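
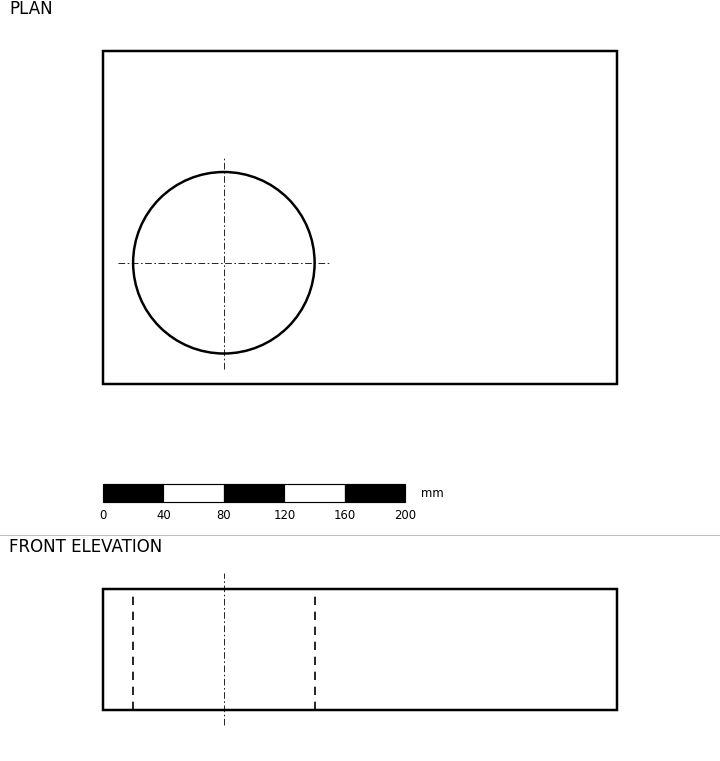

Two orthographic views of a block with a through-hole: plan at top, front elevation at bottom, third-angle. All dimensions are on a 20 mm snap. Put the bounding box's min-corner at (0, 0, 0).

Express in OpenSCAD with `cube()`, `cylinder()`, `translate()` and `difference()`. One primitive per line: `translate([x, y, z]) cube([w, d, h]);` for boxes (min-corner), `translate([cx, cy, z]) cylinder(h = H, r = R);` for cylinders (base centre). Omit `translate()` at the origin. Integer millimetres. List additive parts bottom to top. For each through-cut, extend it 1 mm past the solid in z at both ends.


difference() {
  cube([340, 220, 80]);
  translate([80, 80, -1]) cylinder(h = 82, r = 60);
}


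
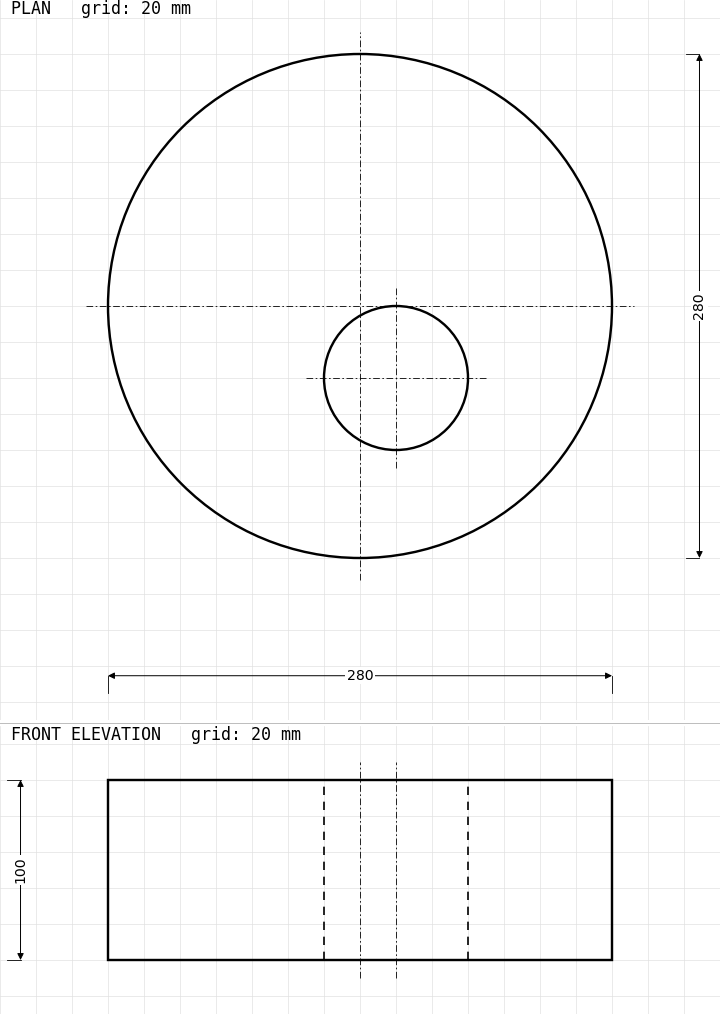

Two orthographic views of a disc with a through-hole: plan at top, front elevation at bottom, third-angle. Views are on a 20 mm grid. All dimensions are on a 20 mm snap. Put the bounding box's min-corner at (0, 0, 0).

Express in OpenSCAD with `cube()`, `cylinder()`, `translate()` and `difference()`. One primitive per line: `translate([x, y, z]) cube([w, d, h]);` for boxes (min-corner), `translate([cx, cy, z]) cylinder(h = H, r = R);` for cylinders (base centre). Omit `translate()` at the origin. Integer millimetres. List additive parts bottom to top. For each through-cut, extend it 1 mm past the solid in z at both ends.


difference() {
  translate([140, 140, 0]) cylinder(h = 100, r = 140);
  translate([160, 100, -1]) cylinder(h = 102, r = 40);
}


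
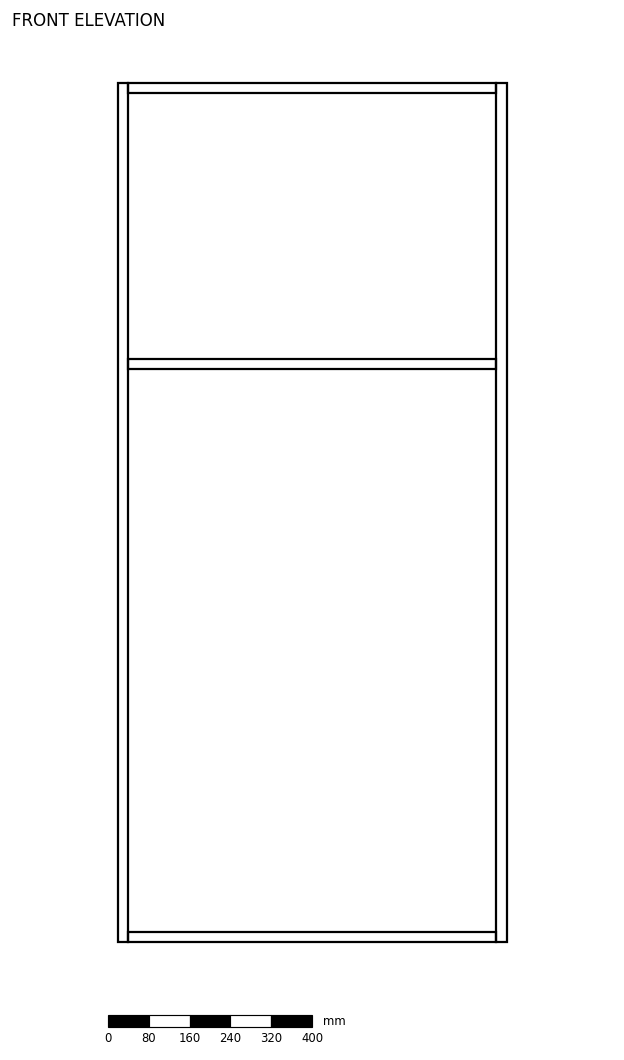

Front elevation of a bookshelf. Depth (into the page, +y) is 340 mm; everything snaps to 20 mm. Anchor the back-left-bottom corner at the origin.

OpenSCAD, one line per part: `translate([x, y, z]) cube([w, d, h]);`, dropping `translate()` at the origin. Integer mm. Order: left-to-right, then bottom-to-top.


cube([20, 340, 1680]);
translate([20, 0, 0]) cube([720, 340, 20]);
translate([20, 0, 1120]) cube([720, 340, 20]);
translate([20, 0, 1660]) cube([720, 340, 20]);
translate([740, 0, 0]) cube([20, 340, 1680]);


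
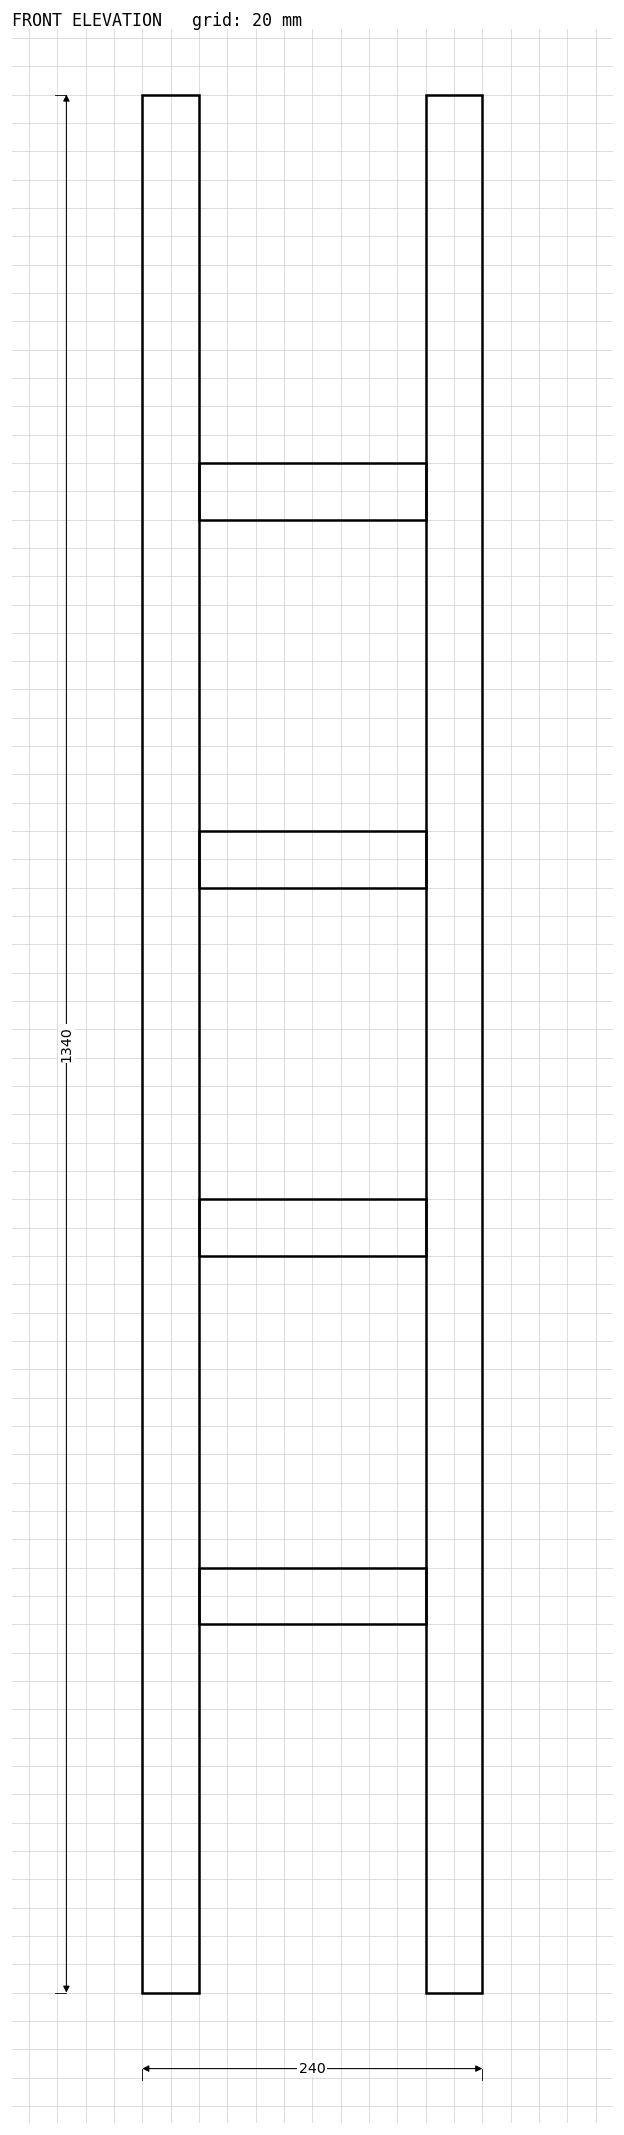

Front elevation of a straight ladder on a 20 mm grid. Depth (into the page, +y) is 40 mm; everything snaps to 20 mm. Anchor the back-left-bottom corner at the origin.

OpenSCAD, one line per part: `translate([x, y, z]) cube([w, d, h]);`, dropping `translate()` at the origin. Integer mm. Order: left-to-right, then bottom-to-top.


cube([40, 40, 1340]);
translate([40, 0, 260]) cube([160, 40, 40]);
translate([40, 0, 520]) cube([160, 40, 40]);
translate([40, 0, 780]) cube([160, 40, 40]);
translate([40, 0, 1040]) cube([160, 40, 40]);
translate([200, 0, 0]) cube([40, 40, 1340]);


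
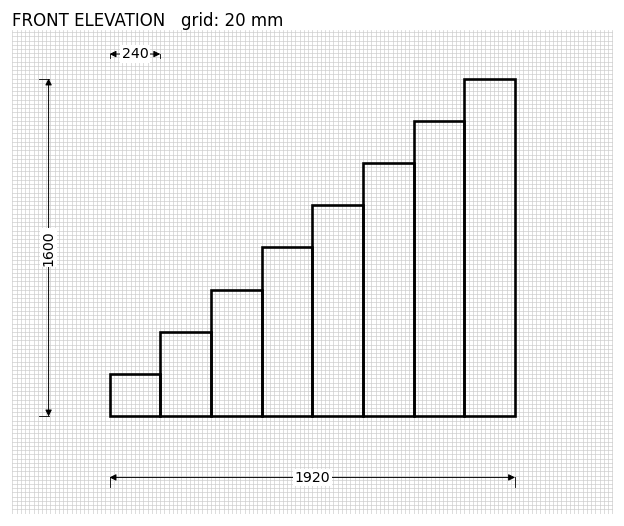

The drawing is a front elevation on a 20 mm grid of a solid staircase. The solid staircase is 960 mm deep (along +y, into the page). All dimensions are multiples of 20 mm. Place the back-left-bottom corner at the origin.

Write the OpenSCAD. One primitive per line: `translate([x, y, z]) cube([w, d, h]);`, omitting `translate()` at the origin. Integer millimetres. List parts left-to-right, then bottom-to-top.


cube([240, 960, 200]);
translate([240, 0, 0]) cube([240, 960, 400]);
translate([480, 0, 0]) cube([240, 960, 600]);
translate([720, 0, 0]) cube([240, 960, 800]);
translate([960, 0, 0]) cube([240, 960, 1000]);
translate([1200, 0, 0]) cube([240, 960, 1200]);
translate([1440, 0, 0]) cube([240, 960, 1400]);
translate([1680, 0, 0]) cube([240, 960, 1600]);


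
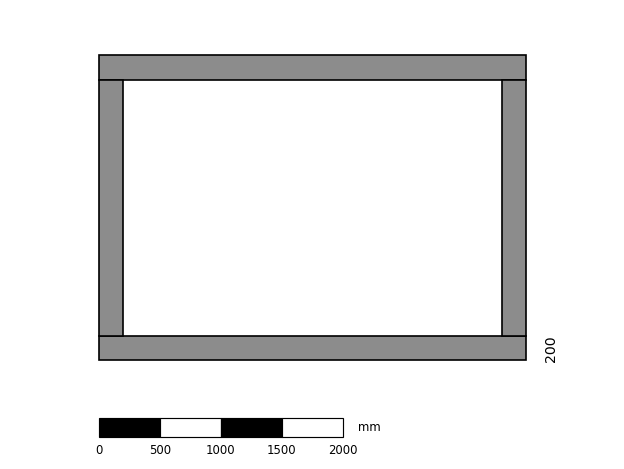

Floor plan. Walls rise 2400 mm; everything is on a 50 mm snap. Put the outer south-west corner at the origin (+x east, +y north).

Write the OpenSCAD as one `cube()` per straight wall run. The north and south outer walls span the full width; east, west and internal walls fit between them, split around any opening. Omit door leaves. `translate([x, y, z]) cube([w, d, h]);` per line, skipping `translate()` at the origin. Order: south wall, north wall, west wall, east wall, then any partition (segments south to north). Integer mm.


cube([3500, 200, 2400]);
translate([0, 2300, 0]) cube([3500, 200, 2400]);
translate([0, 200, 0]) cube([200, 2100, 2400]);
translate([3300, 200, 0]) cube([200, 2100, 2400]);


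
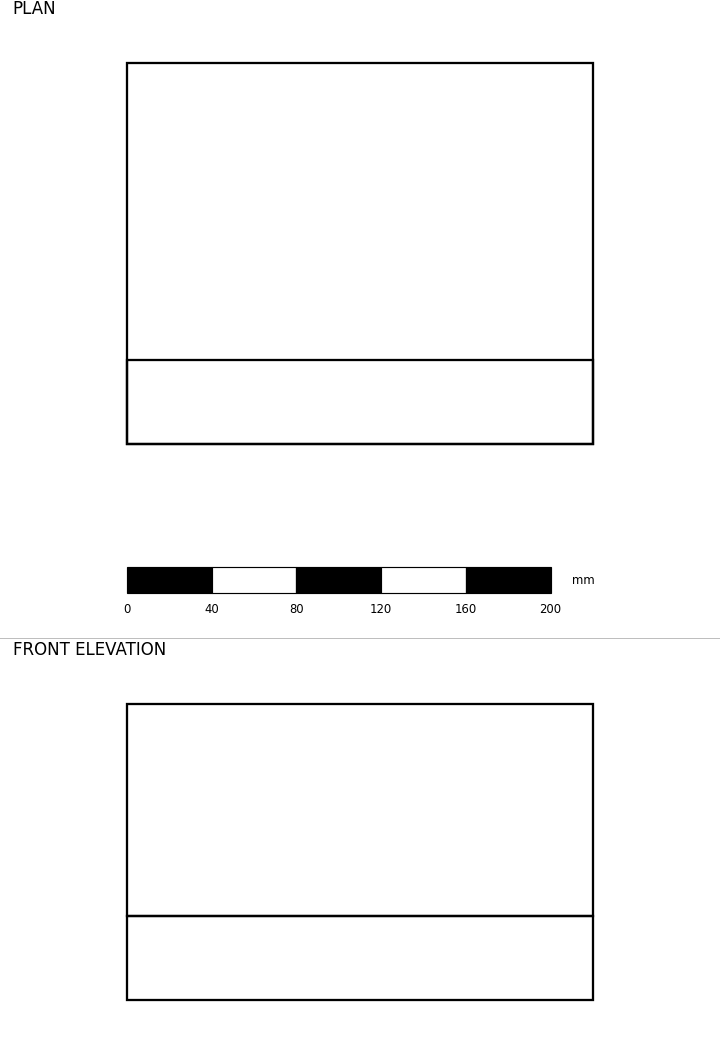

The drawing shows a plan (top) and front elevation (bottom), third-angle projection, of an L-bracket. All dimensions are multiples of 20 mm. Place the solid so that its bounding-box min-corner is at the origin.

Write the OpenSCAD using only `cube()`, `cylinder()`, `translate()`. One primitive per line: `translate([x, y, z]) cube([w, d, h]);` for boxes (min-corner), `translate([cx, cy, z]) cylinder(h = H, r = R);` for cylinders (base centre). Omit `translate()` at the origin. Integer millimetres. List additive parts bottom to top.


cube([220, 180, 40]);
translate([0, 0, 40]) cube([220, 40, 100]);


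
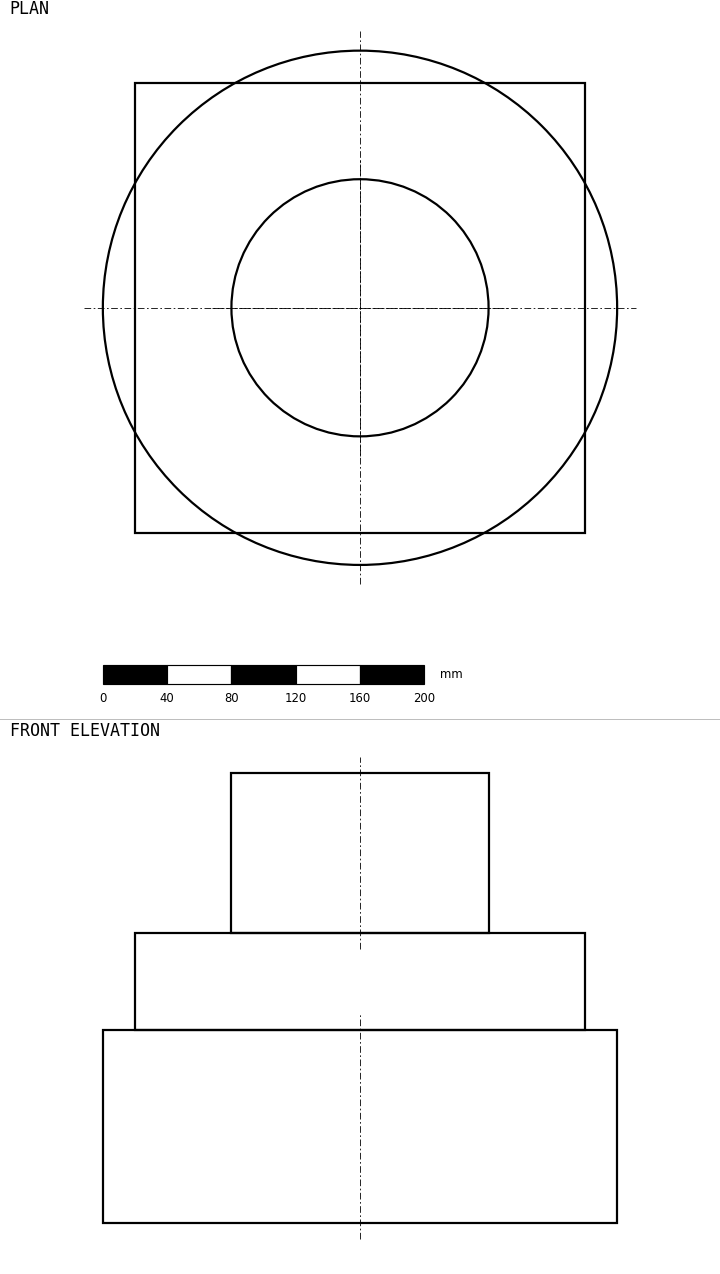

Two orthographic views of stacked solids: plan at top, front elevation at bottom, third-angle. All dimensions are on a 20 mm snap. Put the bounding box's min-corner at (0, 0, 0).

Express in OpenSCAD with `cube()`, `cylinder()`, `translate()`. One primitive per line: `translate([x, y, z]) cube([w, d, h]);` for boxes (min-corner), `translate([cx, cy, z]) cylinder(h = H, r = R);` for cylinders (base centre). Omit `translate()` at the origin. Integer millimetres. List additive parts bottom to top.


translate([160, 160, 0]) cylinder(h = 120, r = 160);
translate([20, 20, 120]) cube([280, 280, 60]);
translate([160, 160, 180]) cylinder(h = 100, r = 80);


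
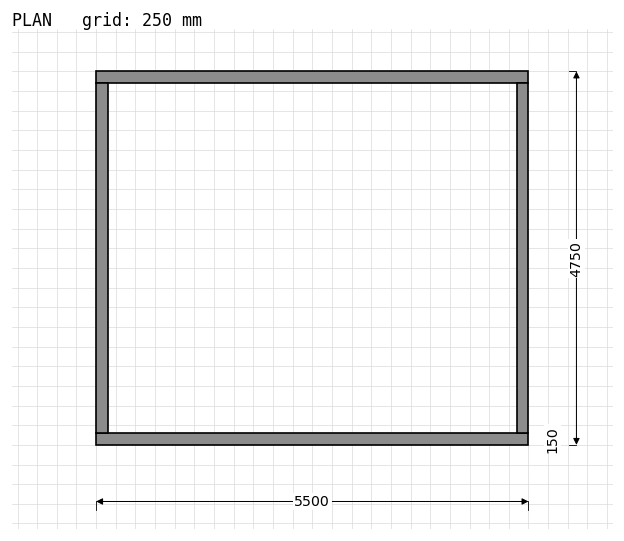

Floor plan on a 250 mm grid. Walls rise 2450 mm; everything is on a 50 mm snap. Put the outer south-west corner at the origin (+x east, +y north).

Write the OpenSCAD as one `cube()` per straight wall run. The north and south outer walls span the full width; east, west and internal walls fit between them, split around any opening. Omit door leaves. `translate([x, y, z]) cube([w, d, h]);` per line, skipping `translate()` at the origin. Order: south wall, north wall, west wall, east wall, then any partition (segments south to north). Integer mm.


cube([5500, 150, 2450]);
translate([0, 4600, 0]) cube([5500, 150, 2450]);
translate([0, 150, 0]) cube([150, 4450, 2450]);
translate([5350, 150, 0]) cube([150, 4450, 2450]);


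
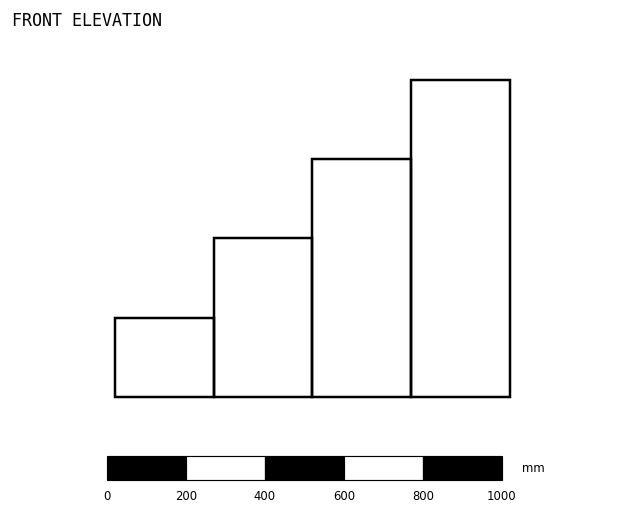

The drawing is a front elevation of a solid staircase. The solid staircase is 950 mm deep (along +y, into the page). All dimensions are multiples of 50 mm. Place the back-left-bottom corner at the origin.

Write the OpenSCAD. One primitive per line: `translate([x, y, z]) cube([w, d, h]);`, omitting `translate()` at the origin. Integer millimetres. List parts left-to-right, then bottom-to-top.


cube([250, 950, 200]);
translate([250, 0, 0]) cube([250, 950, 400]);
translate([500, 0, 0]) cube([250, 950, 600]);
translate([750, 0, 0]) cube([250, 950, 800]);


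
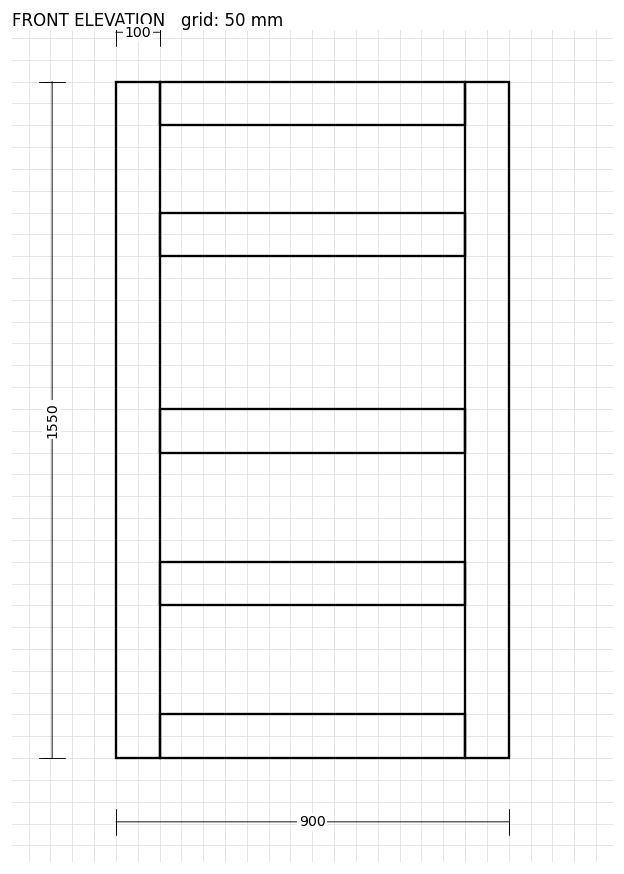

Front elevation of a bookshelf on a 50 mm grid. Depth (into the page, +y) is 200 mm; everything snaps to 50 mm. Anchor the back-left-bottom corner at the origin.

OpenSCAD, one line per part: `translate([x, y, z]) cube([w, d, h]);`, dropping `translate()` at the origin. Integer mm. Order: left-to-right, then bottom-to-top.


cube([100, 200, 1550]);
translate([100, 0, 0]) cube([700, 200, 100]);
translate([100, 0, 350]) cube([700, 200, 100]);
translate([100, 0, 700]) cube([700, 200, 100]);
translate([100, 0, 1150]) cube([700, 200, 100]);
translate([100, 0, 1450]) cube([700, 200, 100]);
translate([800, 0, 0]) cube([100, 200, 1550]);


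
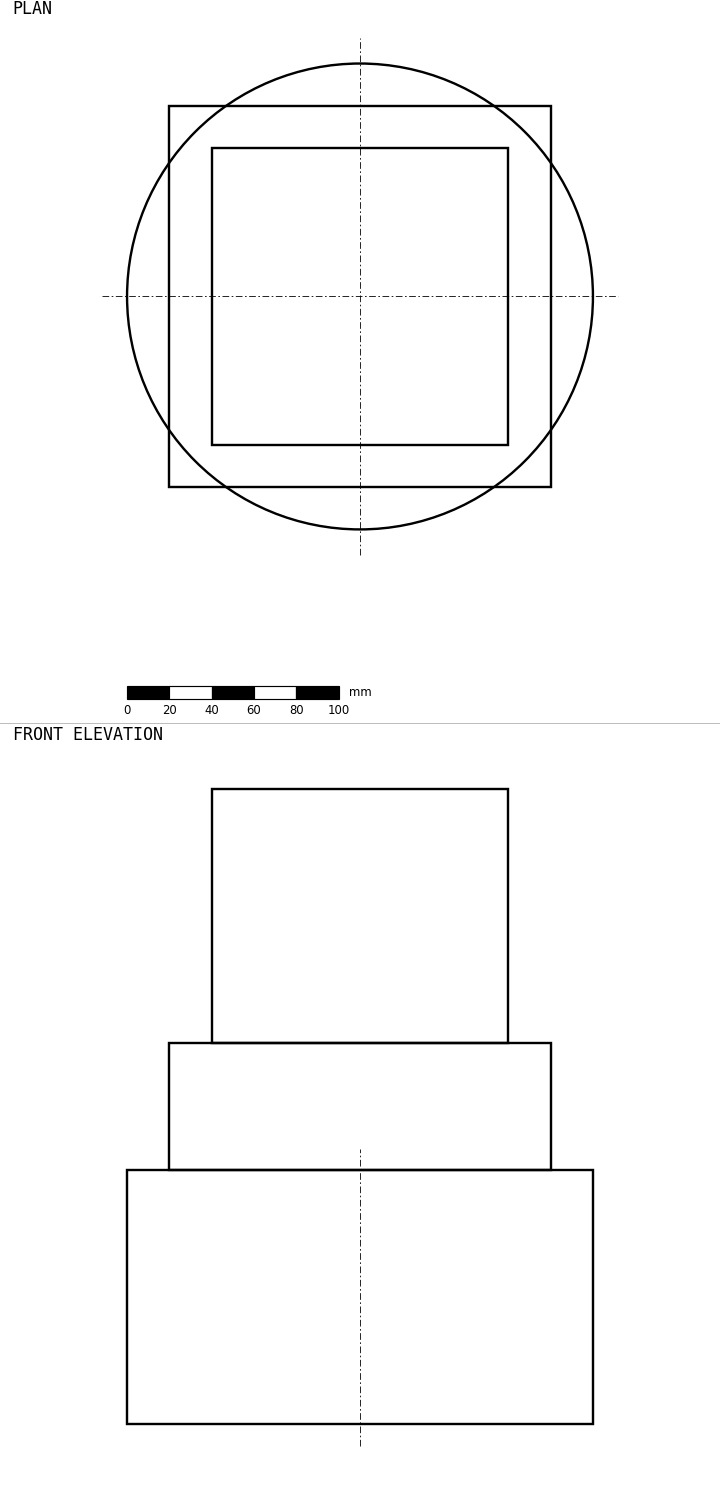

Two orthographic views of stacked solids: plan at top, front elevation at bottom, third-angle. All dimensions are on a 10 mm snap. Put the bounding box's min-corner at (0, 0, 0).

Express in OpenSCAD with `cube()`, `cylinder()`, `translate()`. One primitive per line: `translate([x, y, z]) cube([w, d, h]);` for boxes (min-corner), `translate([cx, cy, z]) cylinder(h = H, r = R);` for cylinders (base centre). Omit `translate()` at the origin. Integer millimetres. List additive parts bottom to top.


translate([110, 110, 0]) cylinder(h = 120, r = 110);
translate([20, 20, 120]) cube([180, 180, 60]);
translate([40, 40, 180]) cube([140, 140, 120]);


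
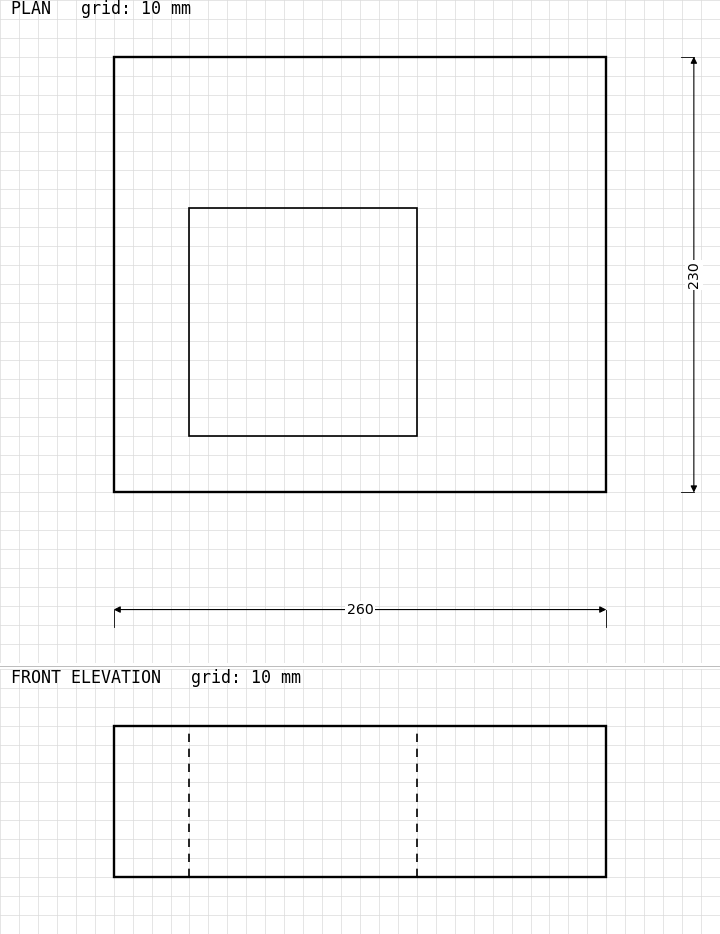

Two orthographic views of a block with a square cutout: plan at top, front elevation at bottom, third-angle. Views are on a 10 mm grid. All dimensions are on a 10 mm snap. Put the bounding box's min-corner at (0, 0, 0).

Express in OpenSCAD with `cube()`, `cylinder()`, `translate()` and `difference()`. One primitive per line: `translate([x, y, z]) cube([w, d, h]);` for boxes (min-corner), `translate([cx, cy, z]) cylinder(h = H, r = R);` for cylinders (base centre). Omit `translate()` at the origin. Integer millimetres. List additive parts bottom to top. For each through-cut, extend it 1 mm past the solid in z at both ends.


difference() {
  cube([260, 230, 80]);
  translate([40, 30, -1]) cube([120, 120, 82]);
}


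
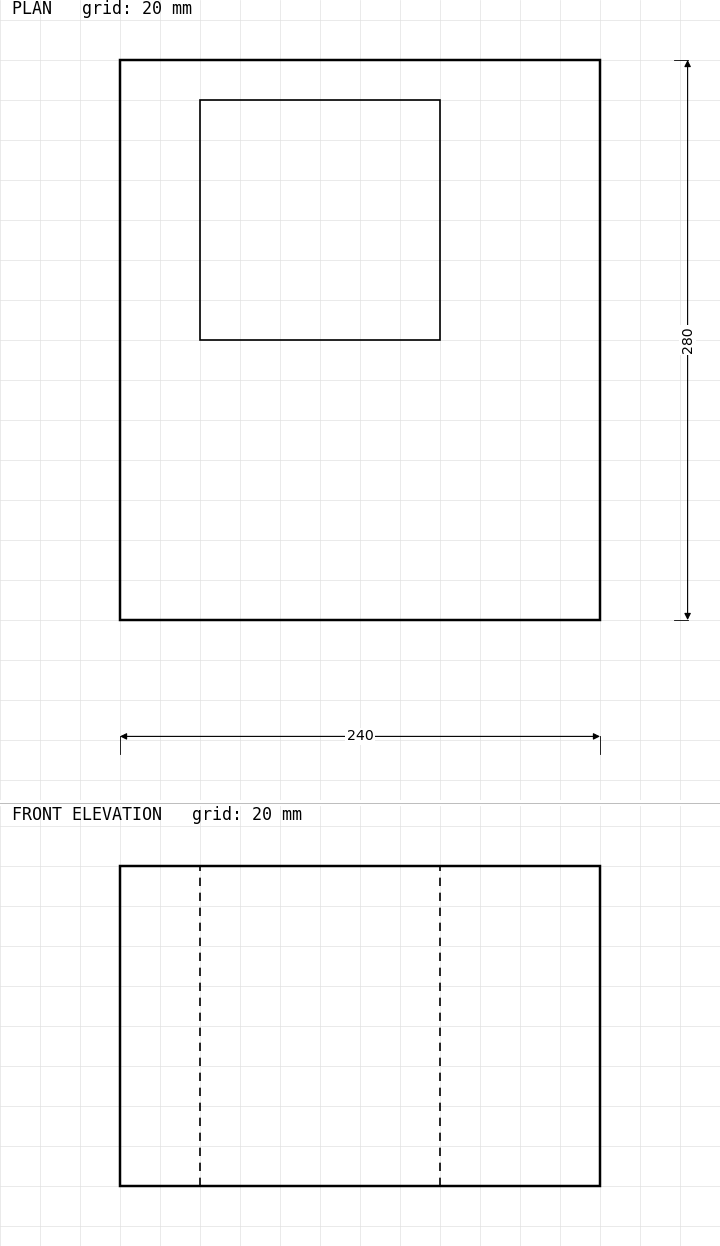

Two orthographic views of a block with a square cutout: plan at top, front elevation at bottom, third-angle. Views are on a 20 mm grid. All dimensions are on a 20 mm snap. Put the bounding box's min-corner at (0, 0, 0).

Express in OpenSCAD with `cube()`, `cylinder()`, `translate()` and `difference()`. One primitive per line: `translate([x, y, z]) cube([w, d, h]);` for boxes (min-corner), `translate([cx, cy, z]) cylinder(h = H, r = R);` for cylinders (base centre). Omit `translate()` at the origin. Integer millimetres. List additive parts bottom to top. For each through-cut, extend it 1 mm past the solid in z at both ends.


difference() {
  cube([240, 280, 160]);
  translate([40, 140, -1]) cube([120, 120, 162]);
}


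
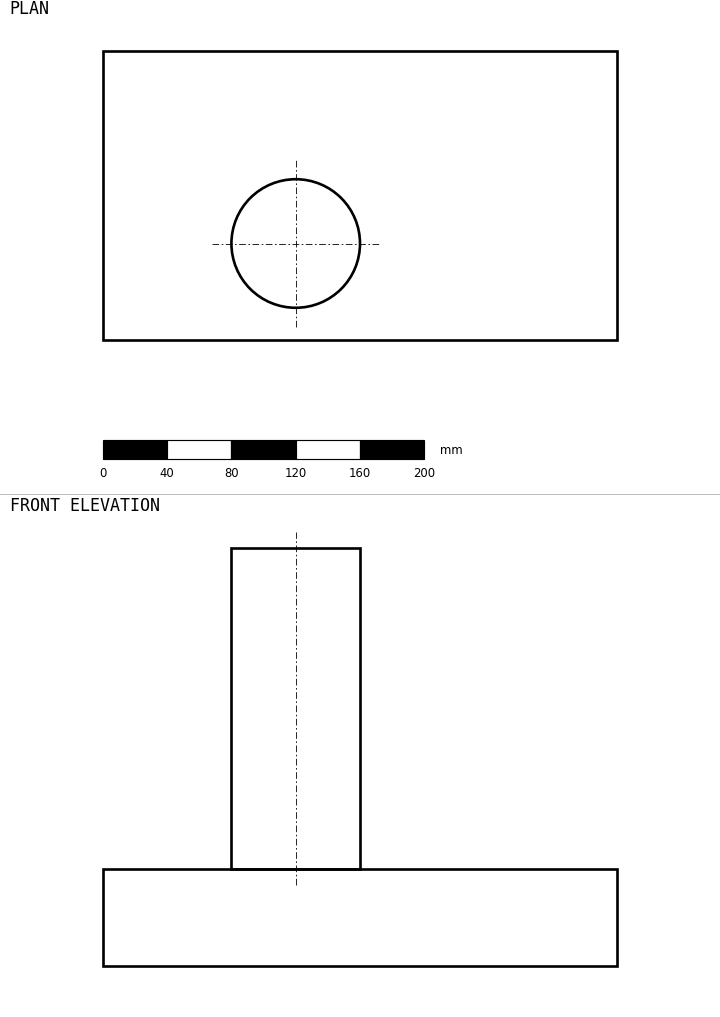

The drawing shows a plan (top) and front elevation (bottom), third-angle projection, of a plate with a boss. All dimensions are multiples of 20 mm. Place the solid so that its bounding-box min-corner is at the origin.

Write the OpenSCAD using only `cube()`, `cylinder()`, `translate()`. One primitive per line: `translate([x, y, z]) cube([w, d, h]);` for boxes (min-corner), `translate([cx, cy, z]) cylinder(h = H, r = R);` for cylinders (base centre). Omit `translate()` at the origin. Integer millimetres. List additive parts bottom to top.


cube([320, 180, 60]);
translate([120, 60, 60]) cylinder(h = 200, r = 40);


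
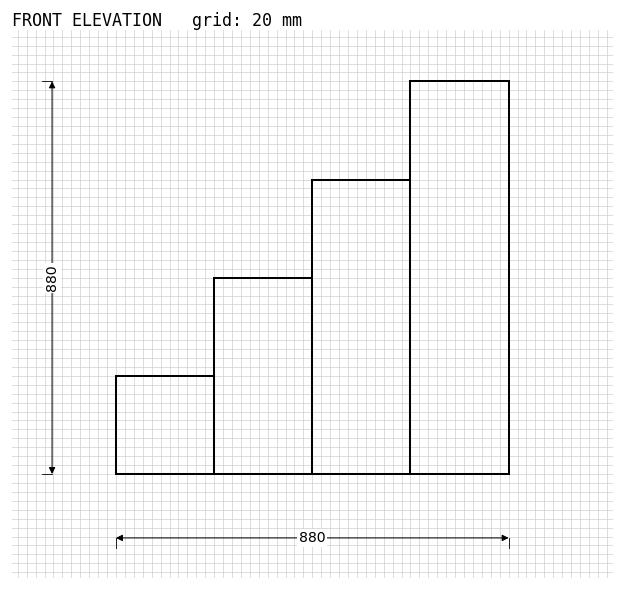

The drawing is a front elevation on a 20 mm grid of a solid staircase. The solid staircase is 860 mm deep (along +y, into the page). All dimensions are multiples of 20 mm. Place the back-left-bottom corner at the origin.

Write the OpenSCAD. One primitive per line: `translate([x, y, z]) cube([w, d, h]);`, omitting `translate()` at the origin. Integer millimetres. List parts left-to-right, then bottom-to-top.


cube([220, 860, 220]);
translate([220, 0, 0]) cube([220, 860, 440]);
translate([440, 0, 0]) cube([220, 860, 660]);
translate([660, 0, 0]) cube([220, 860, 880]);


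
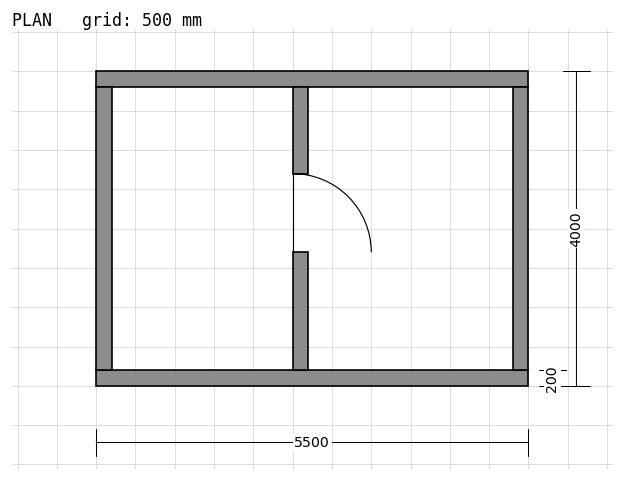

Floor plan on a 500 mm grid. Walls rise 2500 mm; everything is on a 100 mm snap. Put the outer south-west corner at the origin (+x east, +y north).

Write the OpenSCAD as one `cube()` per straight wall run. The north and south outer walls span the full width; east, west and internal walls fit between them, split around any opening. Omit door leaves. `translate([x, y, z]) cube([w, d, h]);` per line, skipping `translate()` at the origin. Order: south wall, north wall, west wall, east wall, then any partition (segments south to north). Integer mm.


cube([5500, 200, 2500]);
translate([0, 3800, 0]) cube([5500, 200, 2500]);
translate([0, 200, 0]) cube([200, 3600, 2500]);
translate([5300, 200, 0]) cube([200, 3600, 2500]);
translate([2500, 200, 0]) cube([200, 1500, 2500]);
translate([2500, 2700, 0]) cube([200, 1100, 2500]);


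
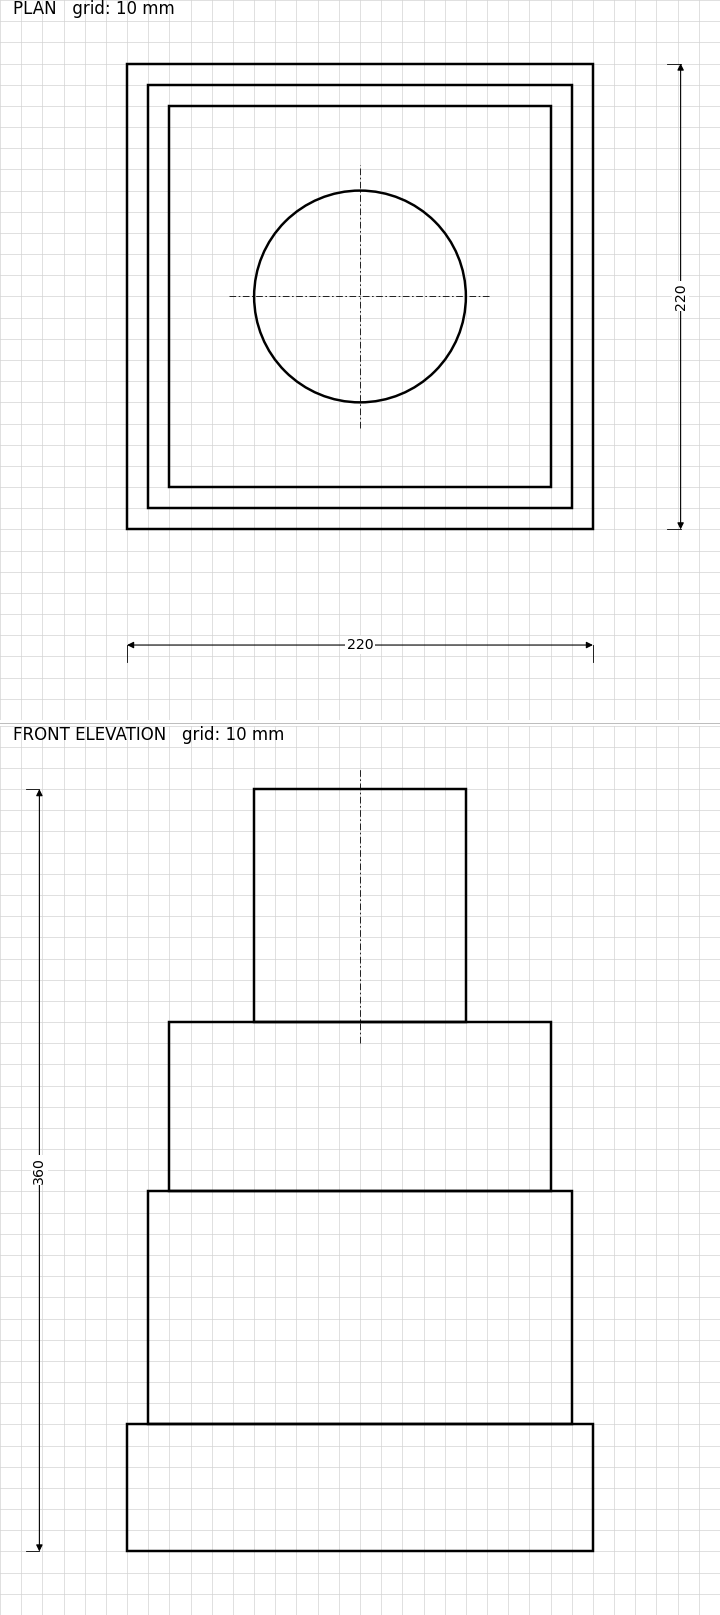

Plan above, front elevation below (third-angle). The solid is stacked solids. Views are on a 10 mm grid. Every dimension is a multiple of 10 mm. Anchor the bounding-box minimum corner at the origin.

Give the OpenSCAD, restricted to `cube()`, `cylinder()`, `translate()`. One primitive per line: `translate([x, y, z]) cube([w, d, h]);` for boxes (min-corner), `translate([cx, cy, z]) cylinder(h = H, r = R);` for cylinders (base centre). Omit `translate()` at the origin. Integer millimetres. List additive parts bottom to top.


cube([220, 220, 60]);
translate([10, 10, 60]) cube([200, 200, 110]);
translate([20, 20, 170]) cube([180, 180, 80]);
translate([110, 110, 250]) cylinder(h = 110, r = 50);


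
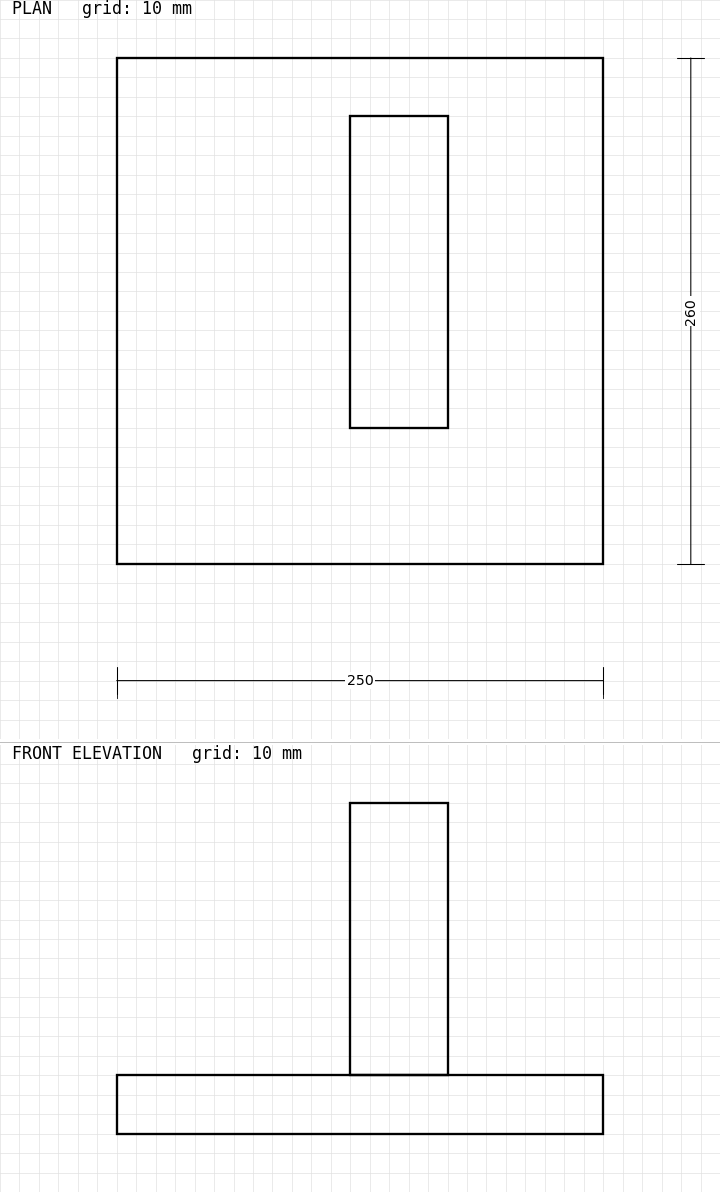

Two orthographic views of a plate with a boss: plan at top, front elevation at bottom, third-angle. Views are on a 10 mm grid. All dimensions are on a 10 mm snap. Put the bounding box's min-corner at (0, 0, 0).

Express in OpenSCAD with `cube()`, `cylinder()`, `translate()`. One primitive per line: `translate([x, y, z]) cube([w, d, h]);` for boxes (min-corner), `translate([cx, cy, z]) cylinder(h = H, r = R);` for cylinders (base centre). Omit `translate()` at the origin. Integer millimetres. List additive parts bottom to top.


cube([250, 260, 30]);
translate([120, 70, 30]) cube([50, 160, 140]);


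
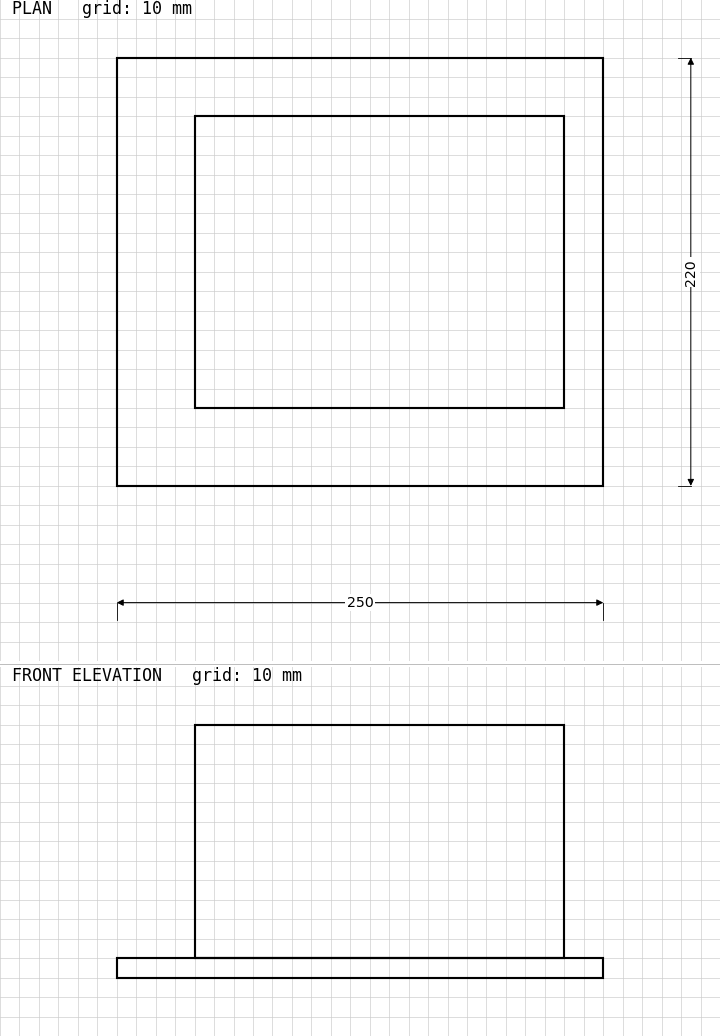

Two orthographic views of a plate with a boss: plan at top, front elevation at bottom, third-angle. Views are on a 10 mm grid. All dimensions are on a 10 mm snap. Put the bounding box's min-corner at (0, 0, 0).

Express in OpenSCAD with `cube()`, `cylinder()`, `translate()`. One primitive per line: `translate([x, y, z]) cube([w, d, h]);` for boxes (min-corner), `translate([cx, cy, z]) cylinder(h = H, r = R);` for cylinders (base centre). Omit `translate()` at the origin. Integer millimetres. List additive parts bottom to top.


cube([250, 220, 10]);
translate([40, 40, 10]) cube([190, 150, 120]);


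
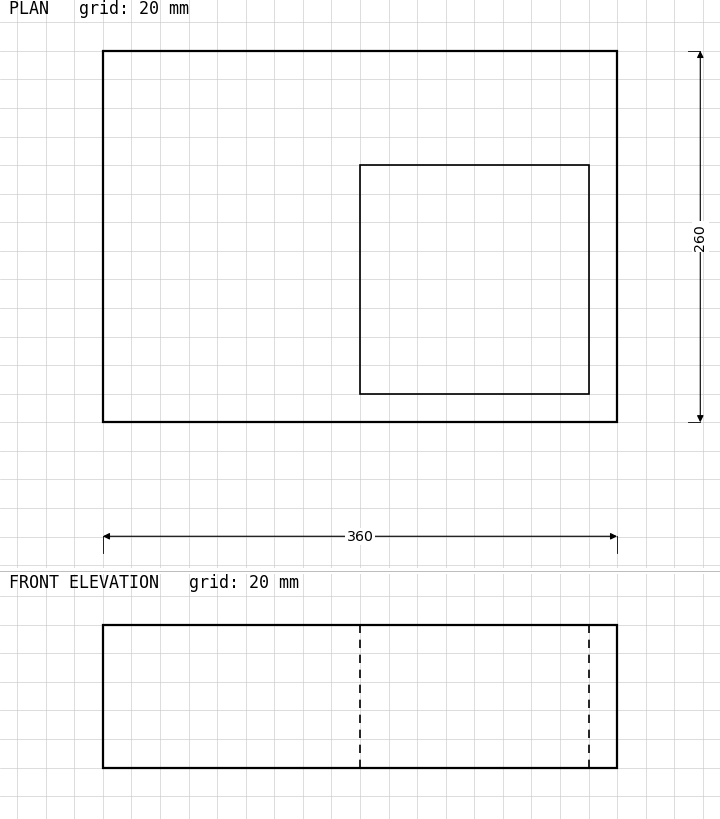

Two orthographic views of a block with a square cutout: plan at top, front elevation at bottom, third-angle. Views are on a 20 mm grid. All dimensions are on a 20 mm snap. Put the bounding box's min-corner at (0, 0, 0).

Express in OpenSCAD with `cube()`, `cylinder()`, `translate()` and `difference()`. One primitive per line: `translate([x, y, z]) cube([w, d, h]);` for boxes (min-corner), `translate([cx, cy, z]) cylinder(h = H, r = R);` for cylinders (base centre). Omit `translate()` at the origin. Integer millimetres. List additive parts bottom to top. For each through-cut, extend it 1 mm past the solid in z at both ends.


difference() {
  cube([360, 260, 100]);
  translate([180, 20, -1]) cube([160, 160, 102]);
}


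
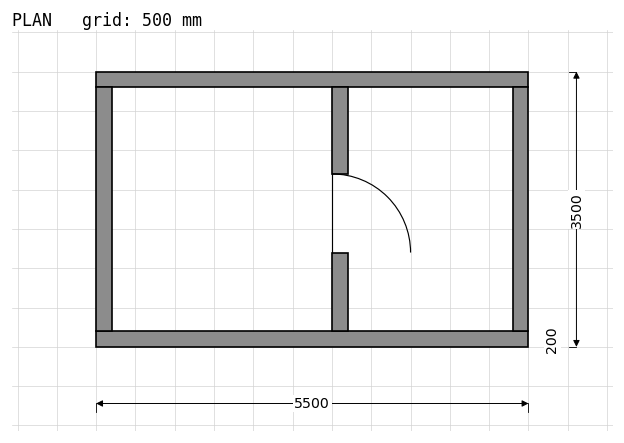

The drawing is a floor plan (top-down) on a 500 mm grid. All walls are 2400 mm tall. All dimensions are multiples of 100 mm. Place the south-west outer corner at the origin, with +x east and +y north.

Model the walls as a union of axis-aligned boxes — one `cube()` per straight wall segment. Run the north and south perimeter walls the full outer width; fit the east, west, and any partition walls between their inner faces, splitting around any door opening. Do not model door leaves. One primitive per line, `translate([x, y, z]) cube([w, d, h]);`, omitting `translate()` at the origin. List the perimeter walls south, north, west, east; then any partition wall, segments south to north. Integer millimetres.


cube([5500, 200, 2400]);
translate([0, 3300, 0]) cube([5500, 200, 2400]);
translate([0, 200, 0]) cube([200, 3100, 2400]);
translate([5300, 200, 0]) cube([200, 3100, 2400]);
translate([3000, 200, 0]) cube([200, 1000, 2400]);
translate([3000, 2200, 0]) cube([200, 1100, 2400]);


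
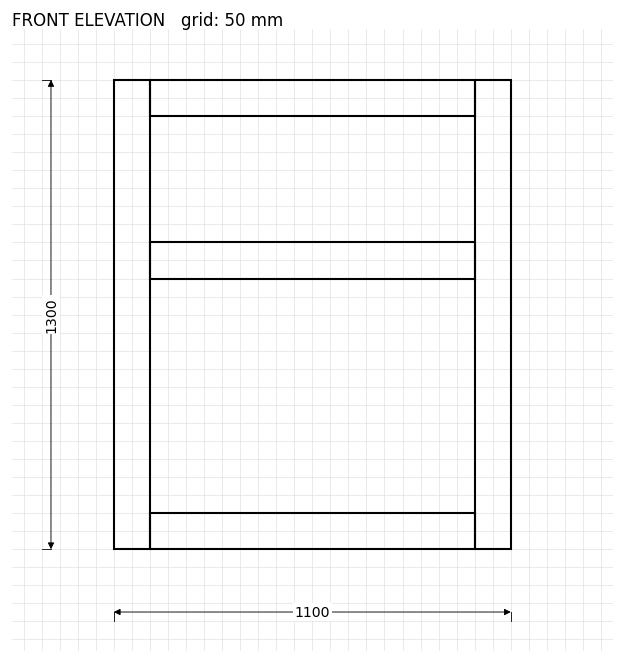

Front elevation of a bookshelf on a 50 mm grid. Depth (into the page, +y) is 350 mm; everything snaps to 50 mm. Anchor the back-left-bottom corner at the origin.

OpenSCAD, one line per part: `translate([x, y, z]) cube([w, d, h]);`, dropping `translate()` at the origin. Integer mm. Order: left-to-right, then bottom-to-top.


cube([100, 350, 1300]);
translate([100, 0, 0]) cube([900, 350, 100]);
translate([100, 0, 750]) cube([900, 350, 100]);
translate([100, 0, 1200]) cube([900, 350, 100]);
translate([1000, 0, 0]) cube([100, 350, 1300]);


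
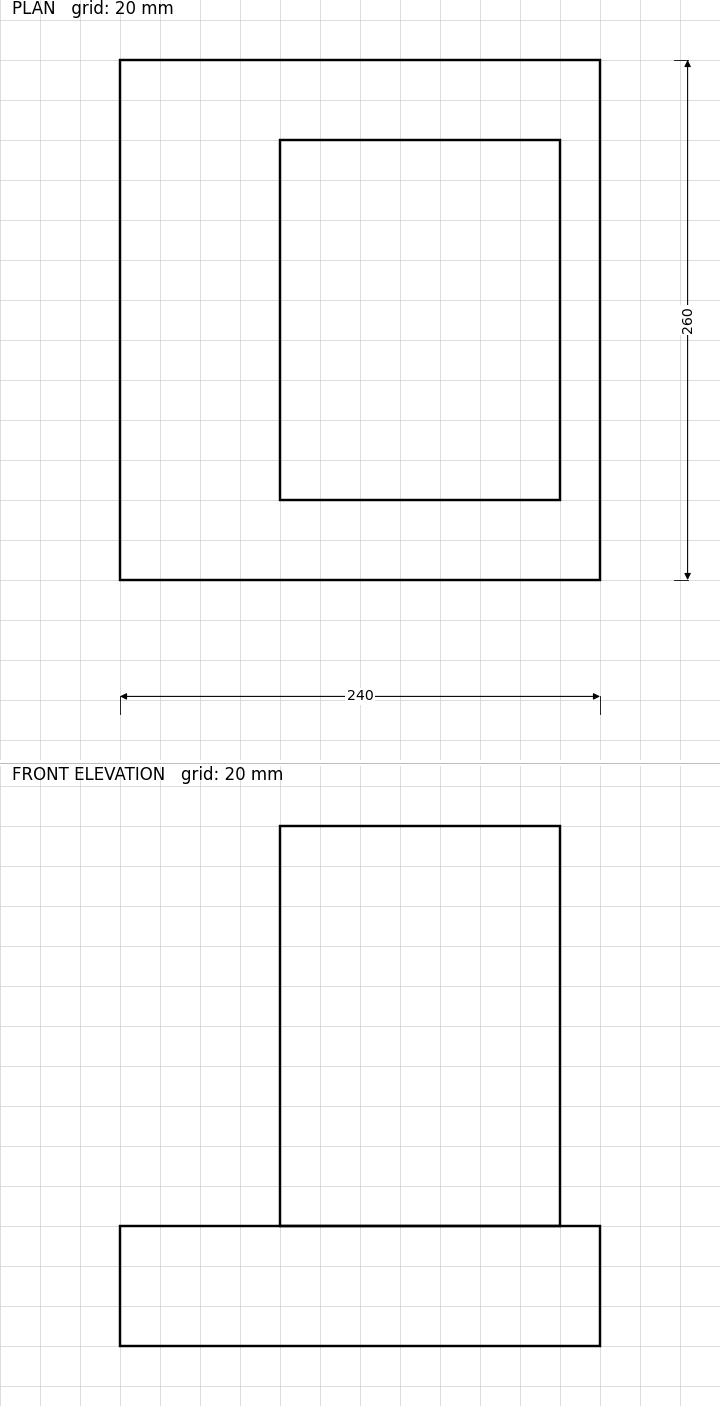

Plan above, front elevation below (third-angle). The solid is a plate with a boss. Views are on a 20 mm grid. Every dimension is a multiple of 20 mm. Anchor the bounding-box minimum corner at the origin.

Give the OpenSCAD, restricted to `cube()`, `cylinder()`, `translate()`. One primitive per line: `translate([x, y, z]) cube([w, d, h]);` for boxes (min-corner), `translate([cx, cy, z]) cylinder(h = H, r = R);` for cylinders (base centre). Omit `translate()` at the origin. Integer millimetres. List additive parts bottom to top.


cube([240, 260, 60]);
translate([80, 40, 60]) cube([140, 180, 200]);


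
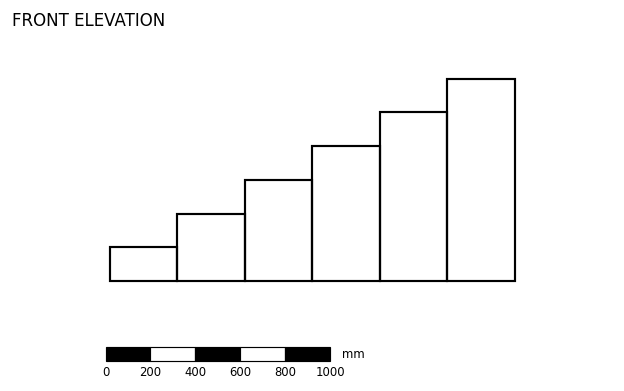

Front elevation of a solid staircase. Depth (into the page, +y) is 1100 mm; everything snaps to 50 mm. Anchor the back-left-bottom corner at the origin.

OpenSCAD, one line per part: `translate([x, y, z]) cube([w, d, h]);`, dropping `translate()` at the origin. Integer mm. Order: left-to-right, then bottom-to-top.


cube([300, 1100, 150]);
translate([300, 0, 0]) cube([300, 1100, 300]);
translate([600, 0, 0]) cube([300, 1100, 450]);
translate([900, 0, 0]) cube([300, 1100, 600]);
translate([1200, 0, 0]) cube([300, 1100, 750]);
translate([1500, 0, 0]) cube([300, 1100, 900]);


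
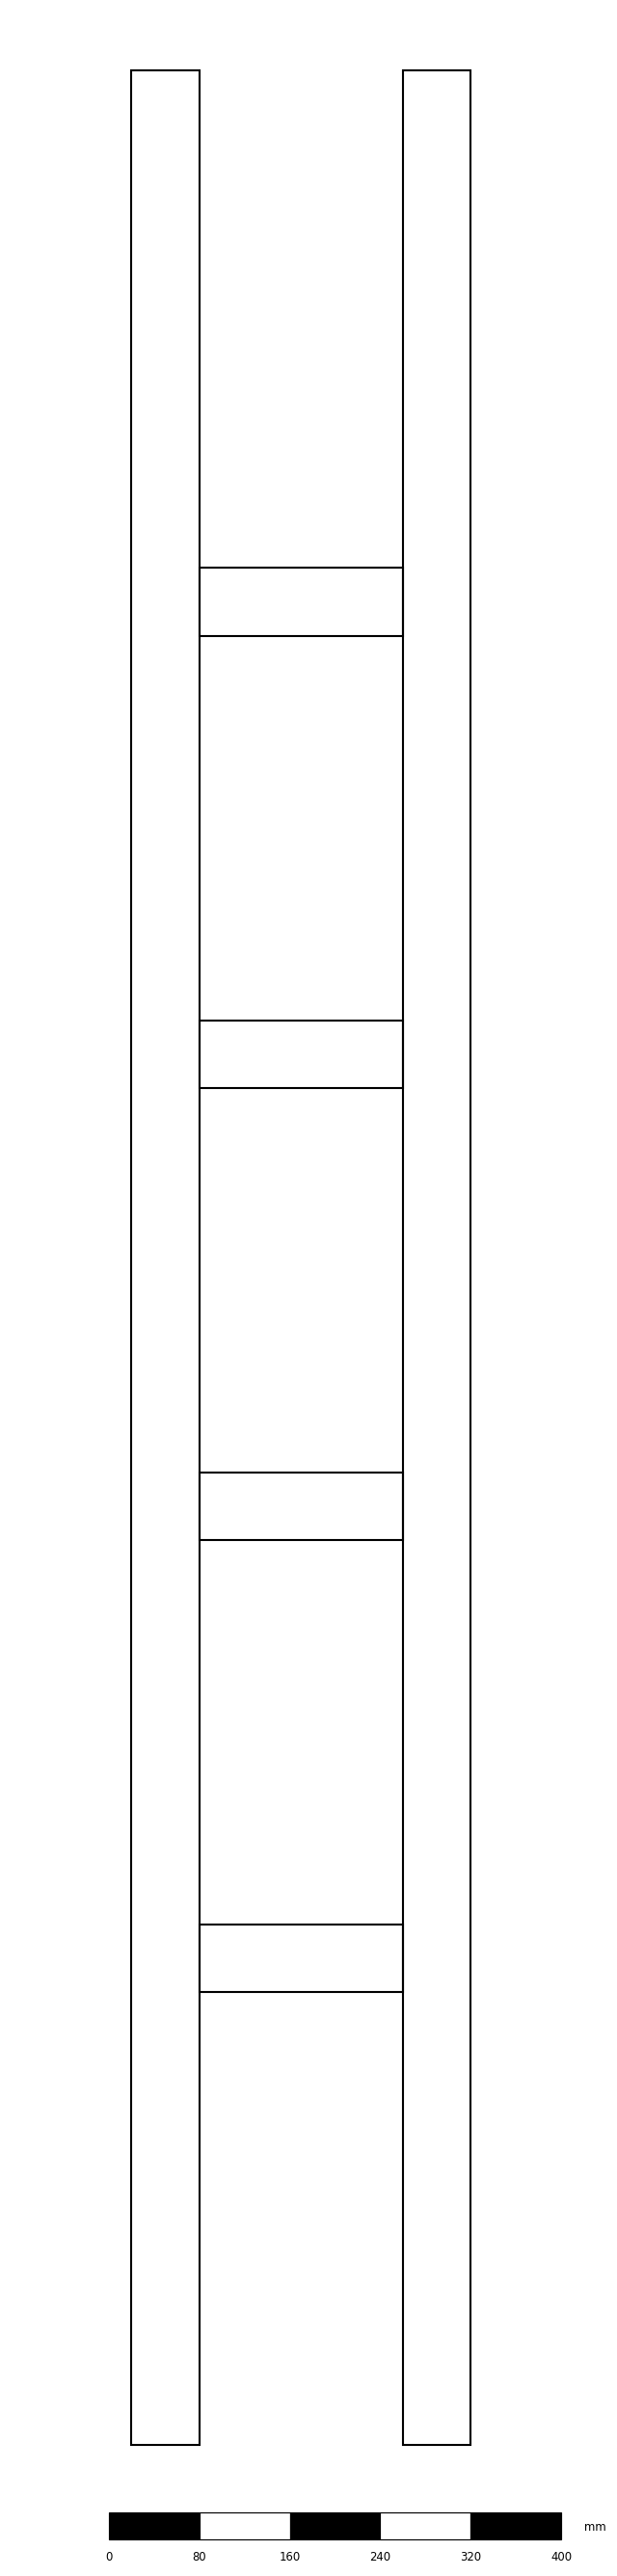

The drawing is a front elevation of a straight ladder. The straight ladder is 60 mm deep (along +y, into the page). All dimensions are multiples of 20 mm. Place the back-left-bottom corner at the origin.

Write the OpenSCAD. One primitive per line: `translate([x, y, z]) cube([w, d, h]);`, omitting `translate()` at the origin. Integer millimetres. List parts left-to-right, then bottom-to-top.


cube([60, 60, 2100]);
translate([60, 0, 400]) cube([180, 60, 60]);
translate([60, 0, 800]) cube([180, 60, 60]);
translate([60, 0, 1200]) cube([180, 60, 60]);
translate([60, 0, 1600]) cube([180, 60, 60]);
translate([240, 0, 0]) cube([60, 60, 2100]);


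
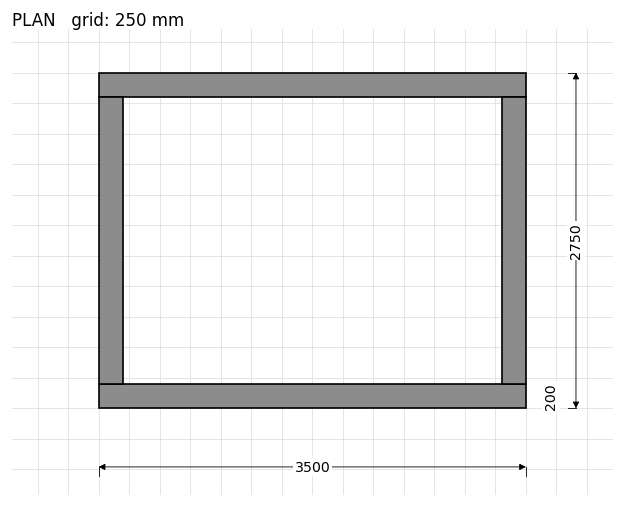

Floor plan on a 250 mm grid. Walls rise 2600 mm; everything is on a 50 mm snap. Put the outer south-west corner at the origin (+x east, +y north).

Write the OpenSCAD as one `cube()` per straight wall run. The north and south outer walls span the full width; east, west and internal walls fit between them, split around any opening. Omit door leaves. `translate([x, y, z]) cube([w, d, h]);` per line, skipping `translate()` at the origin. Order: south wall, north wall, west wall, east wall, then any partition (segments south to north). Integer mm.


cube([3500, 200, 2600]);
translate([0, 2550, 0]) cube([3500, 200, 2600]);
translate([0, 200, 0]) cube([200, 2350, 2600]);
translate([3300, 200, 0]) cube([200, 2350, 2600]);


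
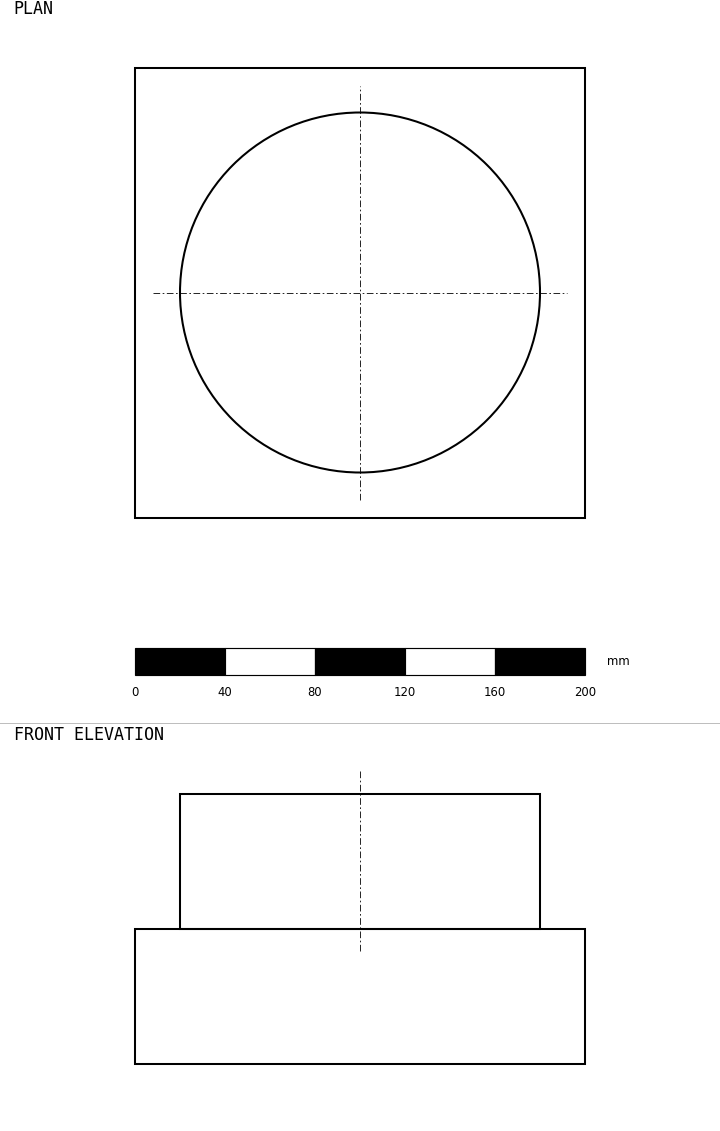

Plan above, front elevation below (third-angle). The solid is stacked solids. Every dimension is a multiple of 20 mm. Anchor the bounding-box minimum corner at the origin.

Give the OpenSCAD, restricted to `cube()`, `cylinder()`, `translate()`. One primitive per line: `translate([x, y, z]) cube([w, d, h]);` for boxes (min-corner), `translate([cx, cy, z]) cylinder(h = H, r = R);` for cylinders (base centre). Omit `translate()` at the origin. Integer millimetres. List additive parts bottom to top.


cube([200, 200, 60]);
translate([100, 100, 60]) cylinder(h = 60, r = 80);


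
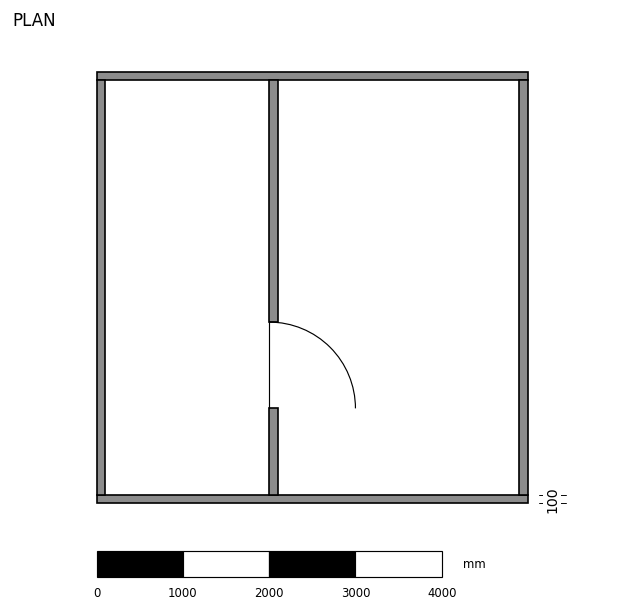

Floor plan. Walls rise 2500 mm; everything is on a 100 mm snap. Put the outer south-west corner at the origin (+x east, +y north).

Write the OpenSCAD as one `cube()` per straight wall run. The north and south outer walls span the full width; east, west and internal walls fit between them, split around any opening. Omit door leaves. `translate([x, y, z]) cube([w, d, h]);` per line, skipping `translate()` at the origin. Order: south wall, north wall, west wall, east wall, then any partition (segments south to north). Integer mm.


cube([5000, 100, 2500]);
translate([0, 4900, 0]) cube([5000, 100, 2500]);
translate([0, 100, 0]) cube([100, 4800, 2500]);
translate([4900, 100, 0]) cube([100, 4800, 2500]);
translate([2000, 100, 0]) cube([100, 1000, 2500]);
translate([2000, 2100, 0]) cube([100, 2800, 2500]);


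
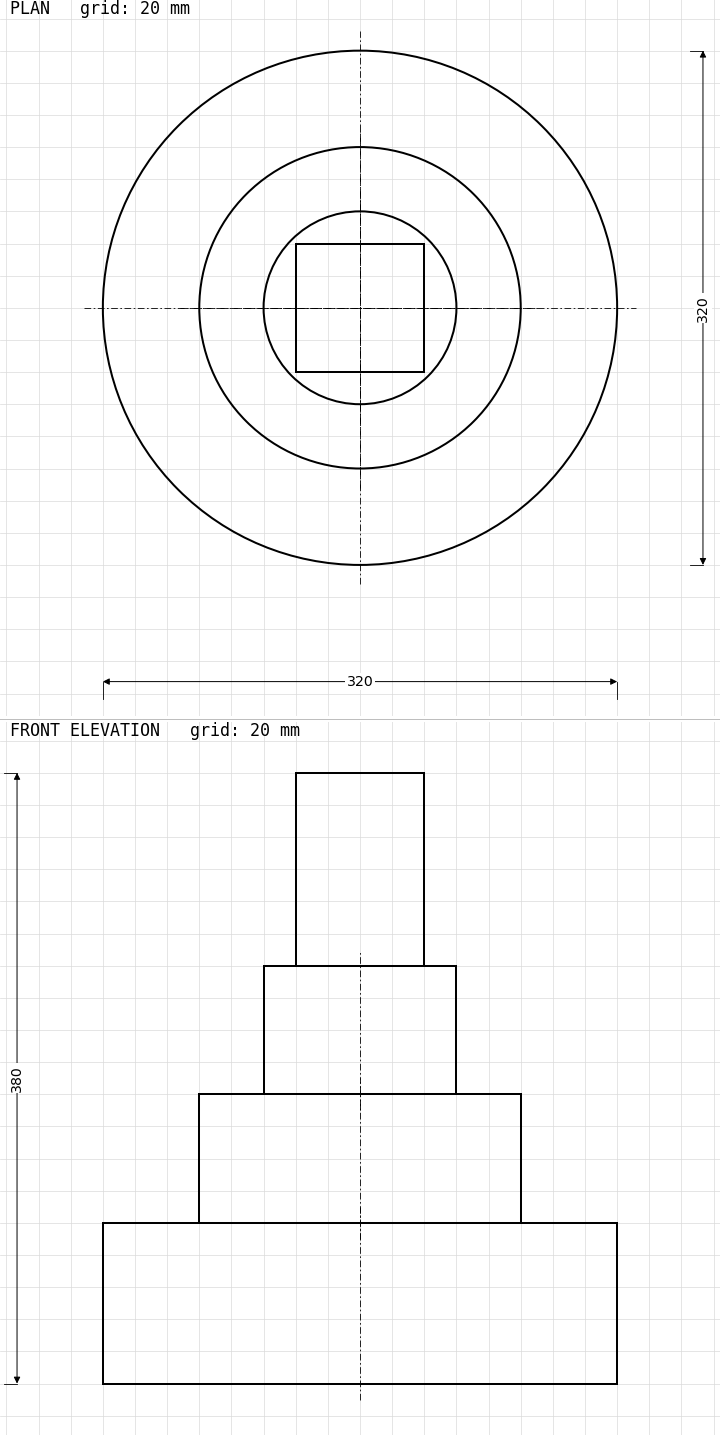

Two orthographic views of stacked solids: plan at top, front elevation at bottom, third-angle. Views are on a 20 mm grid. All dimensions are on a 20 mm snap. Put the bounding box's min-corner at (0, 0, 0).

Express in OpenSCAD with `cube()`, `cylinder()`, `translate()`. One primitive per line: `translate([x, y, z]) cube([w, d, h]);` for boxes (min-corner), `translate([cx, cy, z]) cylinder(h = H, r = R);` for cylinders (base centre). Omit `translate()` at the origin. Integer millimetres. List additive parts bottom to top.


translate([160, 160, 0]) cylinder(h = 100, r = 160);
translate([160, 160, 100]) cylinder(h = 80, r = 100);
translate([160, 160, 180]) cylinder(h = 80, r = 60);
translate([120, 120, 260]) cube([80, 80, 120]);


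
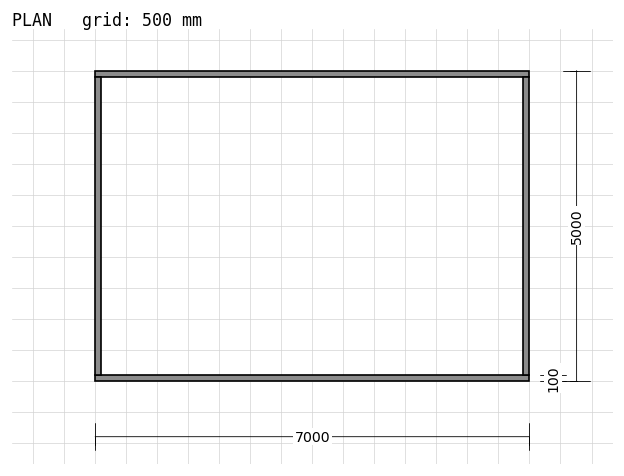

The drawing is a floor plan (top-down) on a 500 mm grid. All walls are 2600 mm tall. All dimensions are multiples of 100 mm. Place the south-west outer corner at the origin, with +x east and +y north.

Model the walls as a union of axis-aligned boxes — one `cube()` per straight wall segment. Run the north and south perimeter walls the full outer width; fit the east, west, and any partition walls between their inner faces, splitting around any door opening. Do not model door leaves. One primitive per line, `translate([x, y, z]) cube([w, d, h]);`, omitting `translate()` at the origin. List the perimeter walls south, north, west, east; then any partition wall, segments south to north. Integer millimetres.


cube([7000, 100, 2600]);
translate([0, 4900, 0]) cube([7000, 100, 2600]);
translate([0, 100, 0]) cube([100, 4800, 2600]);
translate([6900, 100, 0]) cube([100, 4800, 2600]);


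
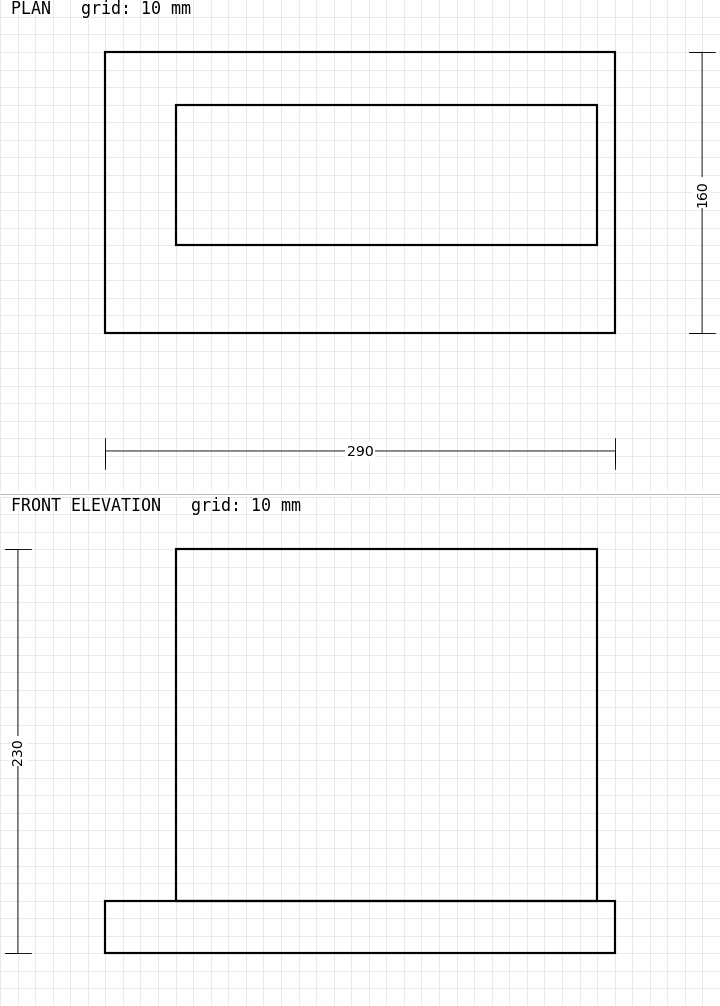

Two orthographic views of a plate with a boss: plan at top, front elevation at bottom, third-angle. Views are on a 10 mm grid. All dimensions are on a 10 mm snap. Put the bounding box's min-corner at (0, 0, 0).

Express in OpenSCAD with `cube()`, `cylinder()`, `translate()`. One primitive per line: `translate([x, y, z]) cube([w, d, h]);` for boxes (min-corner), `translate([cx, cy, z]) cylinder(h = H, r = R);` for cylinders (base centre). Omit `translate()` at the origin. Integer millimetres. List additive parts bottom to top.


cube([290, 160, 30]);
translate([40, 50, 30]) cube([240, 80, 200]);


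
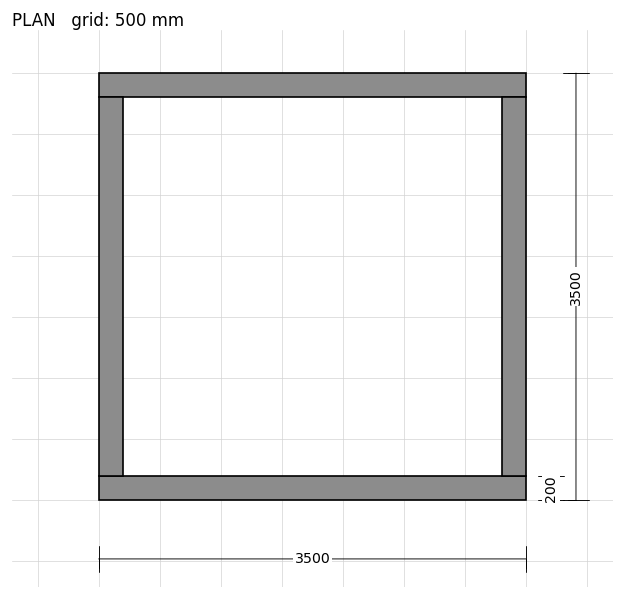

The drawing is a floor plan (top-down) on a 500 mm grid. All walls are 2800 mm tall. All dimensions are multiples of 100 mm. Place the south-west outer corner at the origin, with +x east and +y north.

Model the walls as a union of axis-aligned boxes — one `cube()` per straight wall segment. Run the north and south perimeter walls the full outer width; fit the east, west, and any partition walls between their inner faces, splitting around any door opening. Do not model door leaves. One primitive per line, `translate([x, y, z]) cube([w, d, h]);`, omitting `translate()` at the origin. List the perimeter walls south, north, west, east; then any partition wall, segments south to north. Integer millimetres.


cube([3500, 200, 2800]);
translate([0, 3300, 0]) cube([3500, 200, 2800]);
translate([0, 200, 0]) cube([200, 3100, 2800]);
translate([3300, 200, 0]) cube([200, 3100, 2800]);


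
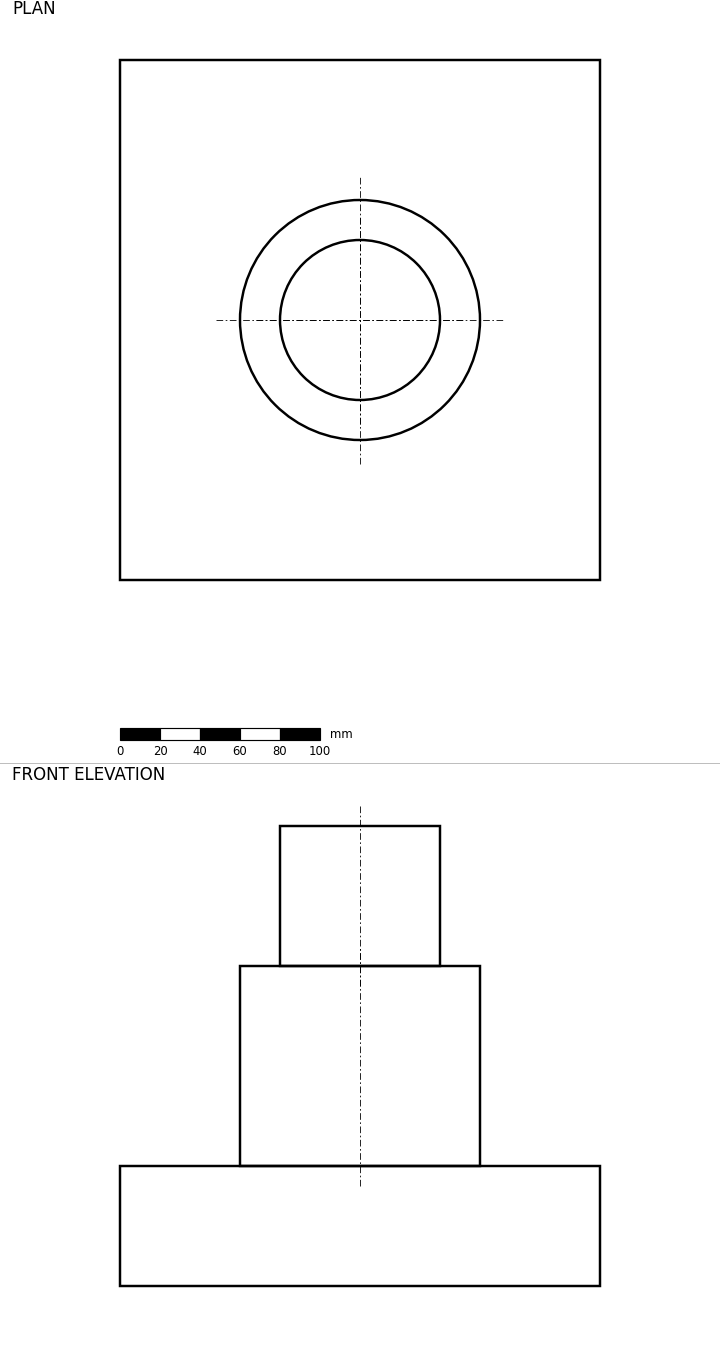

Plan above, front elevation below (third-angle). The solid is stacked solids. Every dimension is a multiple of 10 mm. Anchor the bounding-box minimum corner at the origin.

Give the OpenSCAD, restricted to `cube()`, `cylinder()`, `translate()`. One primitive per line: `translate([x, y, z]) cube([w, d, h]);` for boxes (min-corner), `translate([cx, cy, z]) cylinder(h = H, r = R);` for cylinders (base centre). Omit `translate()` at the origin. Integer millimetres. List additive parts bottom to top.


cube([240, 260, 60]);
translate([120, 130, 60]) cylinder(h = 100, r = 60);
translate([120, 130, 160]) cylinder(h = 70, r = 40);
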